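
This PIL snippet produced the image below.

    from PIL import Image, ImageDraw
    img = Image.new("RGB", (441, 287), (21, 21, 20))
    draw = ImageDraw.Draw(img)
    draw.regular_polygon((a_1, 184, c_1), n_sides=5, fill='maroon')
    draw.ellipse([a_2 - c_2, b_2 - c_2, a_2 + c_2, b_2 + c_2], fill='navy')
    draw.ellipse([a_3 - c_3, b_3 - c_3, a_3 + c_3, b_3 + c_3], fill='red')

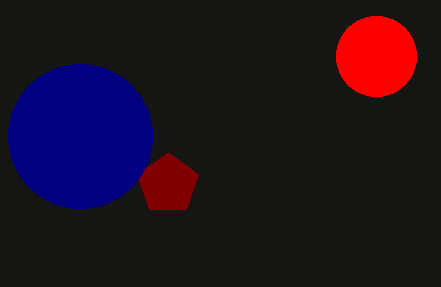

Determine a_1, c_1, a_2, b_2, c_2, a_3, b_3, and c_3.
a_1 = 168, c_1 = 32, a_2 = 80, b_2 = 136, c_2 = 72, a_3 = 376, b_3 = 56, c_3 = 40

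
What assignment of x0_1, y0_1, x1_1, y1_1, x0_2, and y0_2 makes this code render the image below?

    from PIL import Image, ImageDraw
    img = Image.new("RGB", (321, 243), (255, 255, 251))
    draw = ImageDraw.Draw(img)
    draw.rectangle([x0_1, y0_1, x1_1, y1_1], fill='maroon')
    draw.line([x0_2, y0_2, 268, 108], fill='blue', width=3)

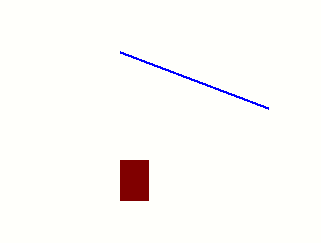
x0_1 = 120; y0_1 = 160; x1_1 = 148; y1_1 = 200; x0_2 = 120; y0_2 = 52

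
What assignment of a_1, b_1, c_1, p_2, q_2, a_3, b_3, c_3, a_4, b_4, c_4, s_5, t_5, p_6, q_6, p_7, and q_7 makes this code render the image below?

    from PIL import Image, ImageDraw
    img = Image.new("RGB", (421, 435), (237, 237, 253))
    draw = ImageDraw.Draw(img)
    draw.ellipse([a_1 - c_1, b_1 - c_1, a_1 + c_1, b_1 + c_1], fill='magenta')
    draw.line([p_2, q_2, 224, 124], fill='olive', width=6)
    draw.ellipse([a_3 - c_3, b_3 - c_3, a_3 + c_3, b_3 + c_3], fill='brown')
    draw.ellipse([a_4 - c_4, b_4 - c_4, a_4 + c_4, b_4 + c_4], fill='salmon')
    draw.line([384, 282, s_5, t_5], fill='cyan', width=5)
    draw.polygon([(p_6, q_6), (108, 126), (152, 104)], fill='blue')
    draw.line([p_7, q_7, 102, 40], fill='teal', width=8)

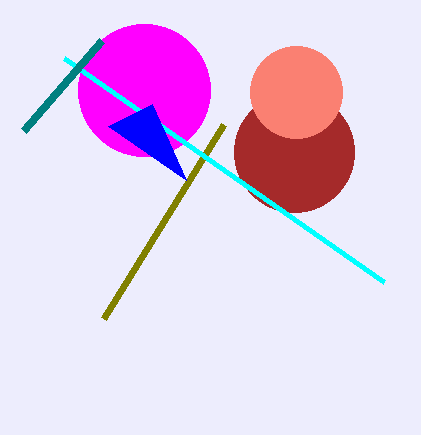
a_1 = 144, b_1 = 90, c_1 = 66, p_2 = 104, q_2 = 318, a_3 = 294, b_3 = 152, c_3 = 60, a_4 = 296, b_4 = 92, c_4 = 46, s_5 = 64, t_5 = 58, p_6 = 186, q_6 = 180, p_7 = 24, q_7 = 130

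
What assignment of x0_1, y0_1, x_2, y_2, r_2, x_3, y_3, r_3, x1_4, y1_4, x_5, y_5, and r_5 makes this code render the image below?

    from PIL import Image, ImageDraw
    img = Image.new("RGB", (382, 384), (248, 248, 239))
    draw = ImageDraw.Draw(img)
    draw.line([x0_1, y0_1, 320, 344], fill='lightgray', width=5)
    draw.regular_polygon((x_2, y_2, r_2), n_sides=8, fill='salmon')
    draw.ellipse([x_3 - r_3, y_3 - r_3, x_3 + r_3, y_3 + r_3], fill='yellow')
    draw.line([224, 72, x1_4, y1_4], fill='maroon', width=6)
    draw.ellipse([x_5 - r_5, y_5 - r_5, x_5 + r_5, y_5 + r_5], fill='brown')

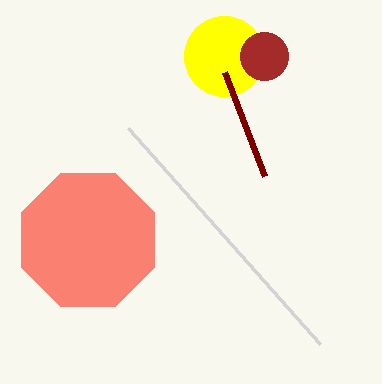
x0_1 = 128; y0_1 = 128; x_2 = 88; y_2 = 240; r_2 = 72; x_3 = 224; y_3 = 56; r_3 = 40; x1_4 = 264; y1_4 = 176; x_5 = 264; y_5 = 56; r_5 = 24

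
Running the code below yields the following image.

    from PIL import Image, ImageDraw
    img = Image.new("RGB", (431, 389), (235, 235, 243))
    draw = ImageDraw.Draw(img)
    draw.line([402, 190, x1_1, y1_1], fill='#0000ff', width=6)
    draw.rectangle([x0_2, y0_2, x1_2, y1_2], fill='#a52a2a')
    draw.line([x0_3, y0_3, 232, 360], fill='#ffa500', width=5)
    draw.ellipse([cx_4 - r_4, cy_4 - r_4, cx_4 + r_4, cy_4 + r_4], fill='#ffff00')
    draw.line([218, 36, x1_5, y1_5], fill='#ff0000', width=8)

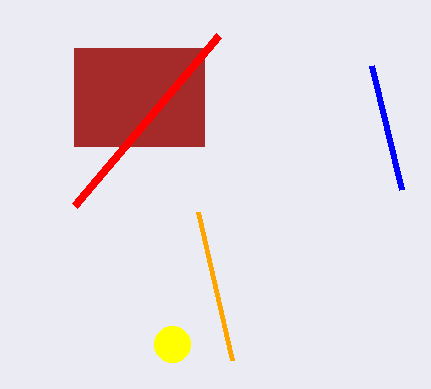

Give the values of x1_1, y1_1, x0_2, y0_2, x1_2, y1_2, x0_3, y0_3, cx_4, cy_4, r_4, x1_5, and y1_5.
x1_1 = 372, y1_1 = 66, x0_2 = 74, y0_2 = 48, x1_2 = 204, y1_2 = 146, x0_3 = 198, y0_3 = 212, cx_4 = 172, cy_4 = 344, r_4 = 18, x1_5 = 74, y1_5 = 206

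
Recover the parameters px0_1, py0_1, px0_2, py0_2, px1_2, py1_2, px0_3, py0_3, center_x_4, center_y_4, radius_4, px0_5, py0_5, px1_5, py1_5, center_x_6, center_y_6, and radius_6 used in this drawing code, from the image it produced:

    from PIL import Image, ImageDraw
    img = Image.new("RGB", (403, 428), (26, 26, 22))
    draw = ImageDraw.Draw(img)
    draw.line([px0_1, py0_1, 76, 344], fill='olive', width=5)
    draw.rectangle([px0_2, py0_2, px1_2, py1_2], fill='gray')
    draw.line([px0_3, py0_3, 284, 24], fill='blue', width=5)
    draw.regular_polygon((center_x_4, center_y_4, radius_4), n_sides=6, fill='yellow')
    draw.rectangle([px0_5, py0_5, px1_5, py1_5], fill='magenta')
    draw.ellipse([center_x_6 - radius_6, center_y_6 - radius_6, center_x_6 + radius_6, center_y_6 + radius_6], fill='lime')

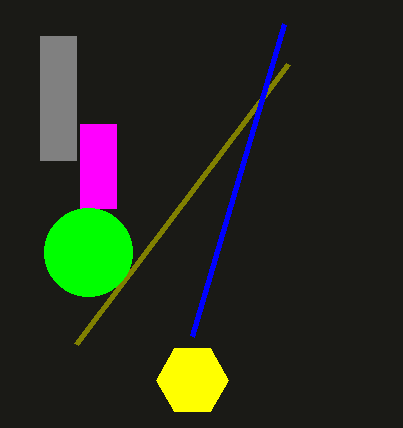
px0_1 = 288, py0_1 = 64, px0_2 = 40, py0_2 = 36, px1_2 = 76, py1_2 = 160, px0_3 = 192, py0_3 = 336, center_x_4 = 192, center_y_4 = 380, radius_4 = 36, px0_5 = 80, py0_5 = 124, px1_5 = 116, py1_5 = 208, center_x_6 = 88, center_y_6 = 252, radius_6 = 44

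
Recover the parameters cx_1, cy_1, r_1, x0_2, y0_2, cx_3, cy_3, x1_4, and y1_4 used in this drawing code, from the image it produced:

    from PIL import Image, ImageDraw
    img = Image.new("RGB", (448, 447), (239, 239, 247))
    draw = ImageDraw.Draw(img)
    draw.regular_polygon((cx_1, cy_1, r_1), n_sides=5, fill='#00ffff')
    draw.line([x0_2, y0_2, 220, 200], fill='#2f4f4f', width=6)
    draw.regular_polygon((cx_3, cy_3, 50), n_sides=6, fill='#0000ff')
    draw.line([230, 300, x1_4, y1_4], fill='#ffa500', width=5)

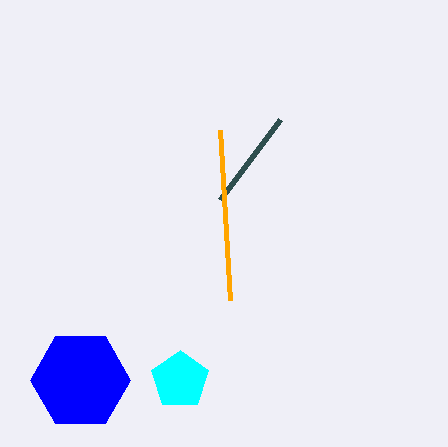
cx_1 = 180; cy_1 = 380; r_1 = 30; x0_2 = 280; y0_2 = 120; cx_3 = 80; cy_3 = 380; x1_4 = 220; y1_4 = 130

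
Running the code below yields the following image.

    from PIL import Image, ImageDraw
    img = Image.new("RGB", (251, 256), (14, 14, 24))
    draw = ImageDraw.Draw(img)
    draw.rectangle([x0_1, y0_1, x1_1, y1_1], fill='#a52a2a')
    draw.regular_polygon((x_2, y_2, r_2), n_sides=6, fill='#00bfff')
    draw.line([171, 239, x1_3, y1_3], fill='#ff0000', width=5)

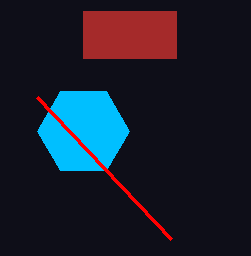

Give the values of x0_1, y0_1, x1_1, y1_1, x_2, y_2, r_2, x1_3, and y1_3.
x0_1 = 83; y0_1 = 11; x1_1 = 176; y1_1 = 58; x_2 = 83; y_2 = 131; r_2 = 46; x1_3 = 37; y1_3 = 97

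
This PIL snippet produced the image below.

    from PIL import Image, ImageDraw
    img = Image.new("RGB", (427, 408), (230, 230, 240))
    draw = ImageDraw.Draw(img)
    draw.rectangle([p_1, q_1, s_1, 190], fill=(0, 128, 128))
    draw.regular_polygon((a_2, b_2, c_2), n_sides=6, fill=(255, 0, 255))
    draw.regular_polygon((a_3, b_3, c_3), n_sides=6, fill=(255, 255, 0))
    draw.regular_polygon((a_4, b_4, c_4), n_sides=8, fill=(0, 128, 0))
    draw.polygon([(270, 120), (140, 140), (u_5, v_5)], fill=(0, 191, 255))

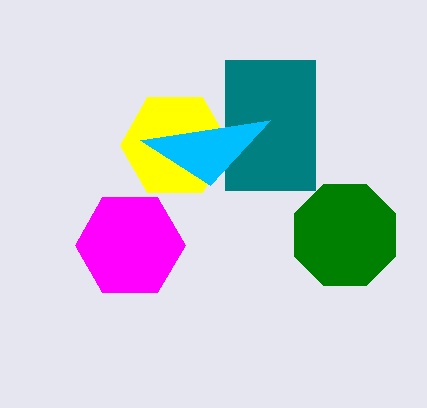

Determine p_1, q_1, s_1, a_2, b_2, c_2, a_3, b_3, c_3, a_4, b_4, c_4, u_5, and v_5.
p_1 = 225
q_1 = 60
s_1 = 315
a_2 = 130
b_2 = 245
c_2 = 55
a_3 = 175
b_3 = 145
c_3 = 55
a_4 = 345
b_4 = 235
c_4 = 55
u_5 = 210
v_5 = 185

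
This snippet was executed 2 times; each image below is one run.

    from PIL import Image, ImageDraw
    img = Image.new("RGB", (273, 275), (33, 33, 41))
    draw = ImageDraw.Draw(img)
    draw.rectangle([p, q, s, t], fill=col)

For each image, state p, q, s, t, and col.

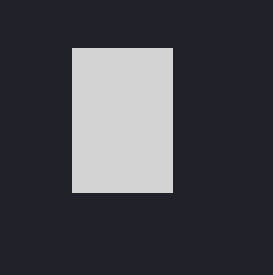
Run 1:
p = 72, q = 48, s = 172, t = 192, col = 'lightgray'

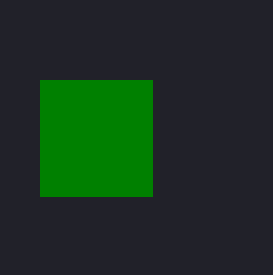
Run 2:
p = 40
q = 80
s = 152
t = 196
col = 'green'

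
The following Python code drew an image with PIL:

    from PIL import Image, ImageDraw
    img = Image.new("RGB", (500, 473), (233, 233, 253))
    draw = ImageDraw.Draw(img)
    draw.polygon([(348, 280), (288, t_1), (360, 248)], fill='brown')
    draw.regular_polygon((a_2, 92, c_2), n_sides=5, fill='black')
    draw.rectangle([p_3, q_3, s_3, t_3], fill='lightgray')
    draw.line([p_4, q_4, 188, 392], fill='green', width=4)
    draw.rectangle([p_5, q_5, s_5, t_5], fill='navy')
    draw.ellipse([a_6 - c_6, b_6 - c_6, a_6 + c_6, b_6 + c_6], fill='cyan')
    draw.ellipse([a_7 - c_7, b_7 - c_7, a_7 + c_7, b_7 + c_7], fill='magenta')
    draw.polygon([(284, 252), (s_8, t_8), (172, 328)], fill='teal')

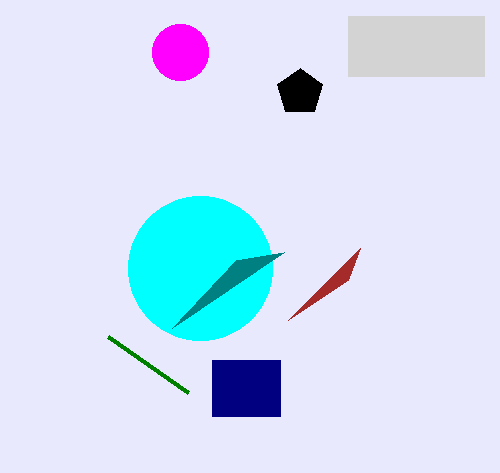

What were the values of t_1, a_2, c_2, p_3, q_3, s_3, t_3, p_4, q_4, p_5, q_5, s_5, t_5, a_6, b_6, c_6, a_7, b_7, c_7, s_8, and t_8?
t_1 = 320; a_2 = 300; c_2 = 24; p_3 = 348; q_3 = 16; s_3 = 484; t_3 = 76; p_4 = 108; q_4 = 336; p_5 = 212; q_5 = 360; s_5 = 280; t_5 = 416; a_6 = 200; b_6 = 268; c_6 = 72; a_7 = 180; b_7 = 52; c_7 = 28; s_8 = 236; t_8 = 260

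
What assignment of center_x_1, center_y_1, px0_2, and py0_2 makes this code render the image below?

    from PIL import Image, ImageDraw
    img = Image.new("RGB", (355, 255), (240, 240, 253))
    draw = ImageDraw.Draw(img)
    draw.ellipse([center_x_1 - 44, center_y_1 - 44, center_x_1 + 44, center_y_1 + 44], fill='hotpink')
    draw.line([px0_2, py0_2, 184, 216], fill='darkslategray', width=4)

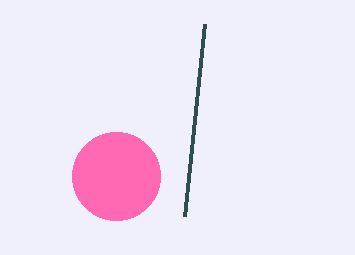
center_x_1 = 116, center_y_1 = 176, px0_2 = 204, py0_2 = 24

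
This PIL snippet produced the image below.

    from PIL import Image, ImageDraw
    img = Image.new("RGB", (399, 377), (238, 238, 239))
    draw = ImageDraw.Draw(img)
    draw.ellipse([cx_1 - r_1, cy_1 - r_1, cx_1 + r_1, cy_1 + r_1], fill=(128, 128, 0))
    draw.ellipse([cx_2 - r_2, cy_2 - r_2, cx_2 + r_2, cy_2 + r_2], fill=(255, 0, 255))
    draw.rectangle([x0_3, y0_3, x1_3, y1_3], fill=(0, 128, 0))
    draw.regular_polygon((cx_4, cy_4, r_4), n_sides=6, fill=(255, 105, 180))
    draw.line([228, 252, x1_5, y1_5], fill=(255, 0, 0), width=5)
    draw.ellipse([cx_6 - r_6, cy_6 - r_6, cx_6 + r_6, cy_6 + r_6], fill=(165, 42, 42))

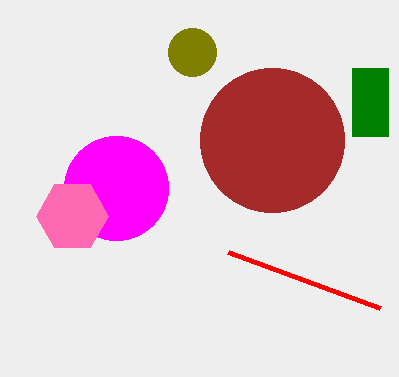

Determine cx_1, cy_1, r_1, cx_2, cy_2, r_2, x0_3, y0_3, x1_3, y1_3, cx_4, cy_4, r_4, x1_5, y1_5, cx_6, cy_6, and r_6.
cx_1 = 192; cy_1 = 52; r_1 = 24; cx_2 = 116; cy_2 = 188; r_2 = 52; x0_3 = 352; y0_3 = 68; x1_3 = 388; y1_3 = 136; cx_4 = 72; cy_4 = 216; r_4 = 36; x1_5 = 380; y1_5 = 308; cx_6 = 272; cy_6 = 140; r_6 = 72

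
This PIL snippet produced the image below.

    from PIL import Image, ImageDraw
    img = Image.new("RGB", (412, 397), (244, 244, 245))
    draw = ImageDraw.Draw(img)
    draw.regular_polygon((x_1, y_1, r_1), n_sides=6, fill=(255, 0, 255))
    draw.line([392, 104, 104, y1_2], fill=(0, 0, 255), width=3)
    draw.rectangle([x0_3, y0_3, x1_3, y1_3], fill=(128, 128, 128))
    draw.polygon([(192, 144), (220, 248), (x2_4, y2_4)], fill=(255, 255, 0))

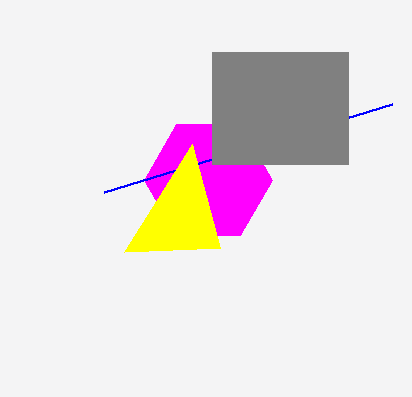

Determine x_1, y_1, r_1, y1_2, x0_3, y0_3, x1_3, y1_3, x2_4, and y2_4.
x_1 = 208; y_1 = 180; r_1 = 64; y1_2 = 192; x0_3 = 212; y0_3 = 52; x1_3 = 348; y1_3 = 164; x2_4 = 124; y2_4 = 252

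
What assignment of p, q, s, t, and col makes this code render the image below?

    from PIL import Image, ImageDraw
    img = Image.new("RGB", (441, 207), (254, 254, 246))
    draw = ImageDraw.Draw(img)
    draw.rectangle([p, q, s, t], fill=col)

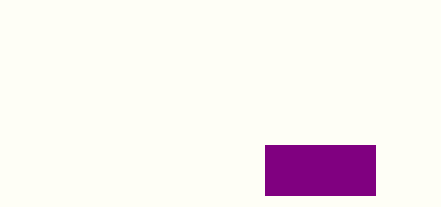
p = 265
q = 145
s = 375
t = 195
col = 'purple'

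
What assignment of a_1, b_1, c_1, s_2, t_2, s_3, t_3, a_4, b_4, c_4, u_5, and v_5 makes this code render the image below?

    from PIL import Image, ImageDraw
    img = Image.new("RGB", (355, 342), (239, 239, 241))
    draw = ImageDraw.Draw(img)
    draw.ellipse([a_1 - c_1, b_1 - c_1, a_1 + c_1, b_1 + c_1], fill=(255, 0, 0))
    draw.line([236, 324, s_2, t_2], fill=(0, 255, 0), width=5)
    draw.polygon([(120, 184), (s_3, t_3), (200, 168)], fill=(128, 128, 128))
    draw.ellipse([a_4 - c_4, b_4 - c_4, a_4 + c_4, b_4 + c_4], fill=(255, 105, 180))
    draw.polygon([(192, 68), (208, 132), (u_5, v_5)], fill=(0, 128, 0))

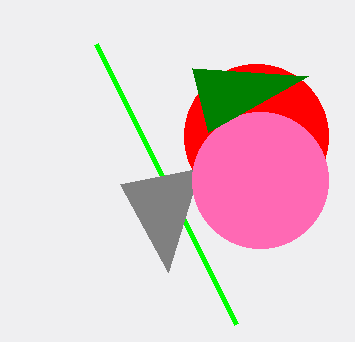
a_1 = 256
b_1 = 136
c_1 = 72
s_2 = 96
t_2 = 44
s_3 = 168
t_3 = 272
a_4 = 260
b_4 = 180
c_4 = 68
u_5 = 308
v_5 = 76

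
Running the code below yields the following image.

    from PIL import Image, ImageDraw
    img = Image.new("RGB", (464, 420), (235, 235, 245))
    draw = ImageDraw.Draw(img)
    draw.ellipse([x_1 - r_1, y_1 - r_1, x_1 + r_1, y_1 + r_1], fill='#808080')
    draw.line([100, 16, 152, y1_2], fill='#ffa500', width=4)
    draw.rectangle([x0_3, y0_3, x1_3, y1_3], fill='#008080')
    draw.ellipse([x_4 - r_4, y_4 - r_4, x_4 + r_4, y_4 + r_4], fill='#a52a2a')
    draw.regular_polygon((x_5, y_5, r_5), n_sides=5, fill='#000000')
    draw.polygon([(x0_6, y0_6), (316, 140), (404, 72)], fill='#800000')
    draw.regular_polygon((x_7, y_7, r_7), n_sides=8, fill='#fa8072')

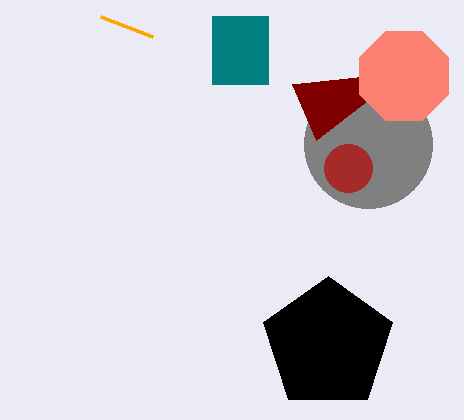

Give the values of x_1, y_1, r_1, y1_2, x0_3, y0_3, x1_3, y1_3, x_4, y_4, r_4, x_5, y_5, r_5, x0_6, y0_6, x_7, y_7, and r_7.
x_1 = 368; y_1 = 144; r_1 = 64; y1_2 = 36; x0_3 = 212; y0_3 = 16; x1_3 = 268; y1_3 = 84; x_4 = 348; y_4 = 168; r_4 = 24; x_5 = 328; y_5 = 344; r_5 = 68; x0_6 = 292; y0_6 = 84; x_7 = 404; y_7 = 76; r_7 = 48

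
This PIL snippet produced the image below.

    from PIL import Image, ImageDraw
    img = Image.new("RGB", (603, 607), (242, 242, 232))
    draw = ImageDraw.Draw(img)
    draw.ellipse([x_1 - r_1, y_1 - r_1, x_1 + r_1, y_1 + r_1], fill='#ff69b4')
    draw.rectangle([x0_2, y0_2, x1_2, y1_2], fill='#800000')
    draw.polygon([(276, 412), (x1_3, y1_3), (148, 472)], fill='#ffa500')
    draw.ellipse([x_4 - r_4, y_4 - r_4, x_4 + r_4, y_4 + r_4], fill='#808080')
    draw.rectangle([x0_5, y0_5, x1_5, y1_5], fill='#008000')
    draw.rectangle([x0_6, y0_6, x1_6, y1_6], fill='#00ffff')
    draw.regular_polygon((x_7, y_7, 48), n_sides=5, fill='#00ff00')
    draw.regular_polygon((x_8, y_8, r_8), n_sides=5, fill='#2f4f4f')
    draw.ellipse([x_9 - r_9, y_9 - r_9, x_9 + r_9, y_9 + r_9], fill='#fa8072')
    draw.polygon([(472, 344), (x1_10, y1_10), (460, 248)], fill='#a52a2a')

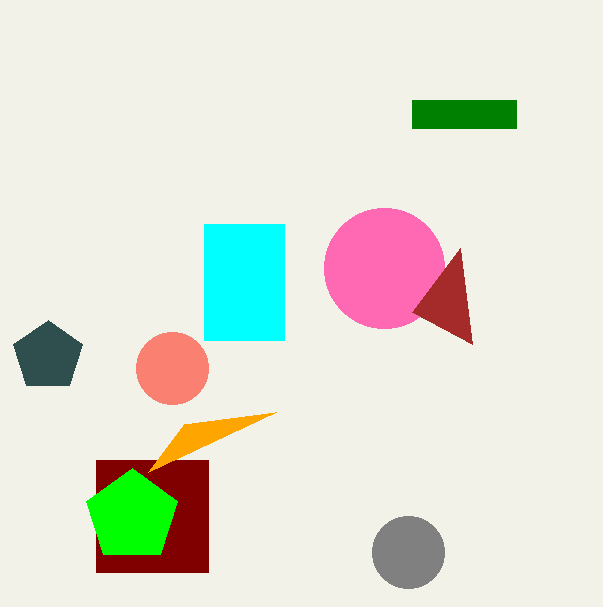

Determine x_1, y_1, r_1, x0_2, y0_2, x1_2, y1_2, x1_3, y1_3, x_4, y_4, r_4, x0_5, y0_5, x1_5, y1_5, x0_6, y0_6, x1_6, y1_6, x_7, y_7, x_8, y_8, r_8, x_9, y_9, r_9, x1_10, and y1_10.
x_1 = 384, y_1 = 268, r_1 = 60, x0_2 = 96, y0_2 = 460, x1_2 = 208, y1_2 = 572, x1_3 = 184, y1_3 = 424, x_4 = 408, y_4 = 552, r_4 = 36, x0_5 = 412, y0_5 = 100, x1_5 = 516, y1_5 = 128, x0_6 = 204, y0_6 = 224, x1_6 = 284, y1_6 = 340, x_7 = 132, y_7 = 516, x_8 = 48, y_8 = 356, r_8 = 36, x_9 = 172, y_9 = 368, r_9 = 36, x1_10 = 412, y1_10 = 312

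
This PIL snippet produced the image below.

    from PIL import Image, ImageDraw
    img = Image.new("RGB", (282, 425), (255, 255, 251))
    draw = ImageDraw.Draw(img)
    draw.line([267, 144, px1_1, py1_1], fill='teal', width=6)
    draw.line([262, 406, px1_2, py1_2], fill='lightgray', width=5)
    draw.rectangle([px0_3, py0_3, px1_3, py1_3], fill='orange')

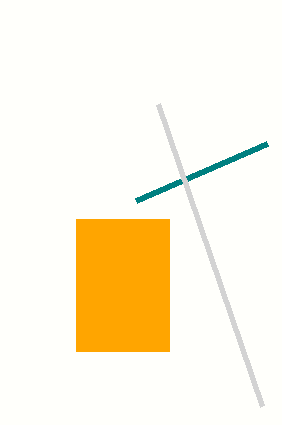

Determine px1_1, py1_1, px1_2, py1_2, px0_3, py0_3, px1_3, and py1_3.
px1_1 = 136
py1_1 = 201
px1_2 = 158
py1_2 = 104
px0_3 = 76
py0_3 = 219
px1_3 = 169
py1_3 = 351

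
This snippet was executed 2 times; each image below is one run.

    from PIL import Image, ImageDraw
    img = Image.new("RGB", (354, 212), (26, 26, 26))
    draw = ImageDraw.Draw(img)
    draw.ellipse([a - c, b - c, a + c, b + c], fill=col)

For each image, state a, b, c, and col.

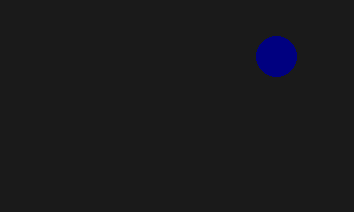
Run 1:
a = 276
b = 56
c = 20
col = 'navy'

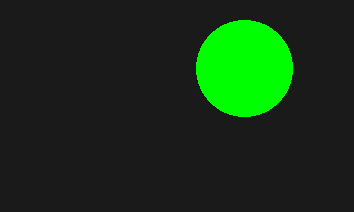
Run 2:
a = 244; b = 68; c = 48; col = 'lime'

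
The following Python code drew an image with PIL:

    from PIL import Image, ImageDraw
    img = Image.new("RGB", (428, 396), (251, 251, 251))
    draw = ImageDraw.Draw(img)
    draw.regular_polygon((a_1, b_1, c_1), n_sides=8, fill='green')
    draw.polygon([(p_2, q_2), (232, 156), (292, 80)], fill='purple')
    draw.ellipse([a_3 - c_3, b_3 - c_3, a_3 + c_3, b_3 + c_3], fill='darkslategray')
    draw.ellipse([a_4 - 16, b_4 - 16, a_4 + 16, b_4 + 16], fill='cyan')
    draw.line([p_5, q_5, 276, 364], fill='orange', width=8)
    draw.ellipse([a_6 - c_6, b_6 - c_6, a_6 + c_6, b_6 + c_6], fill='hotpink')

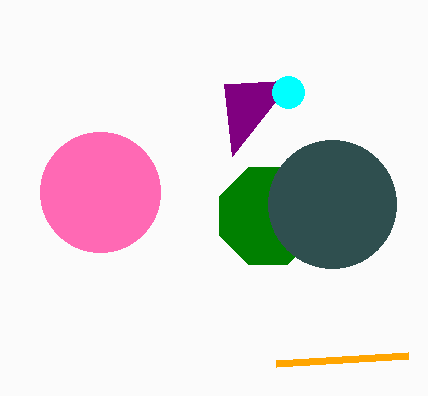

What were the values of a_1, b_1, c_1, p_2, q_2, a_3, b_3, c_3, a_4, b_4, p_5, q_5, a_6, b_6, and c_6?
a_1 = 268; b_1 = 216; c_1 = 52; p_2 = 224; q_2 = 84; a_3 = 332; b_3 = 204; c_3 = 64; a_4 = 288; b_4 = 92; p_5 = 408; q_5 = 356; a_6 = 100; b_6 = 192; c_6 = 60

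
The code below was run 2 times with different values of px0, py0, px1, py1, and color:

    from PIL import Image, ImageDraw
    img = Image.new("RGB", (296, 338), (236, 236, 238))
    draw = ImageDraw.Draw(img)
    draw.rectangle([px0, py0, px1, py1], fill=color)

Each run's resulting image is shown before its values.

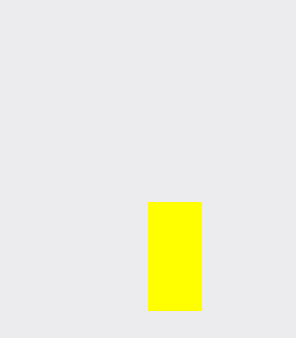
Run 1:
px0 = 148
py0 = 202
px1 = 201
py1 = 310
color = 'yellow'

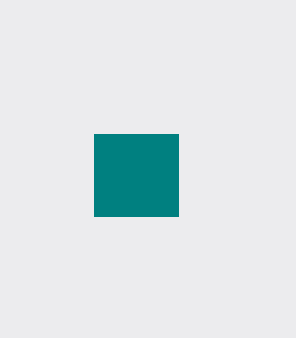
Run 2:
px0 = 94, py0 = 134, px1 = 178, py1 = 216, color = 'teal'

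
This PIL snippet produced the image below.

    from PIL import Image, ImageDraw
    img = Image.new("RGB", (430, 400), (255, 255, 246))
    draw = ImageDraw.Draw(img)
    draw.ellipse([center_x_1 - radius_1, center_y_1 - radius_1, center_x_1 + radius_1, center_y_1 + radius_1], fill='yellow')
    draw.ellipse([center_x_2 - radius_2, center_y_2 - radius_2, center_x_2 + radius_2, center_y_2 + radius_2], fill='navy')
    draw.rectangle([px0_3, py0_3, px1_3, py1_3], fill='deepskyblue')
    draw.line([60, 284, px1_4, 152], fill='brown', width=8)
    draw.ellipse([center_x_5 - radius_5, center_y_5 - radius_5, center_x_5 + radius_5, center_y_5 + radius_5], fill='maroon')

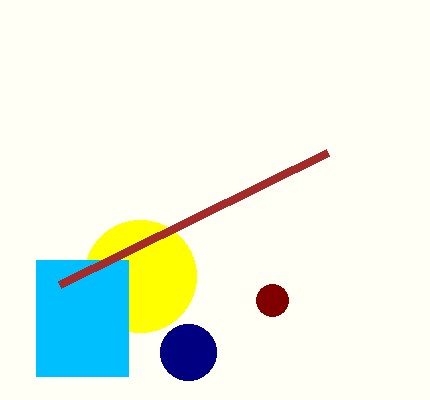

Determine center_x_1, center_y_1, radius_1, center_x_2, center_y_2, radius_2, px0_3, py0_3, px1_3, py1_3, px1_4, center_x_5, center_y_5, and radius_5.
center_x_1 = 140, center_y_1 = 276, radius_1 = 56, center_x_2 = 188, center_y_2 = 352, radius_2 = 28, px0_3 = 36, py0_3 = 260, px1_3 = 128, py1_3 = 376, px1_4 = 328, center_x_5 = 272, center_y_5 = 300, radius_5 = 16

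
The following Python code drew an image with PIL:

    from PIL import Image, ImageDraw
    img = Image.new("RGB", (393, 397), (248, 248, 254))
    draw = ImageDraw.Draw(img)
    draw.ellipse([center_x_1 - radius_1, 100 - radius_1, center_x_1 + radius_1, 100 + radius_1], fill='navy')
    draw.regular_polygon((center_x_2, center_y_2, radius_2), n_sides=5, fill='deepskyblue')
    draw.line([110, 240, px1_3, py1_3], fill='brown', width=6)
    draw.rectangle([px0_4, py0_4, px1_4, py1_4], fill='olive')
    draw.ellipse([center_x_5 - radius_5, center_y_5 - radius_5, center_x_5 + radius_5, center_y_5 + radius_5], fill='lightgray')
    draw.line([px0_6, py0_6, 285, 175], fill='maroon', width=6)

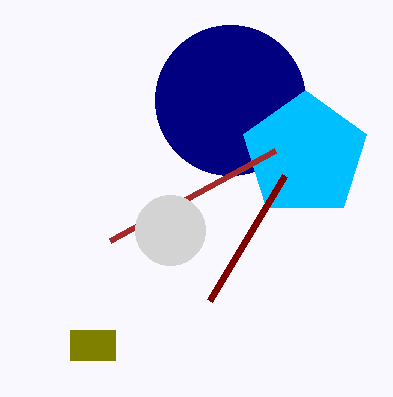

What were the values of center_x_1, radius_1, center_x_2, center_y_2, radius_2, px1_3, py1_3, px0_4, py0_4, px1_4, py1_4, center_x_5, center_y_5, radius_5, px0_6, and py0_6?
center_x_1 = 230; radius_1 = 75; center_x_2 = 305; center_y_2 = 155; radius_2 = 65; px1_3 = 275; py1_3 = 150; px0_4 = 70; py0_4 = 330; px1_4 = 115; py1_4 = 360; center_x_5 = 170; center_y_5 = 230; radius_5 = 35; px0_6 = 210; py0_6 = 300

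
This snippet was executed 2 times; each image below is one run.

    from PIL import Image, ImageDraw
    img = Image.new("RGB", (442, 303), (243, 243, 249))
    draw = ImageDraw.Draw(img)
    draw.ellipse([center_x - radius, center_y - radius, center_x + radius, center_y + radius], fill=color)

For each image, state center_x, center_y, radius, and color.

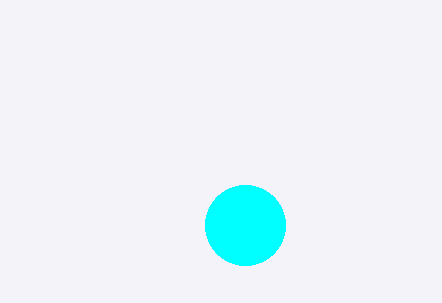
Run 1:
center_x = 245; center_y = 225; radius = 40; color = 'cyan'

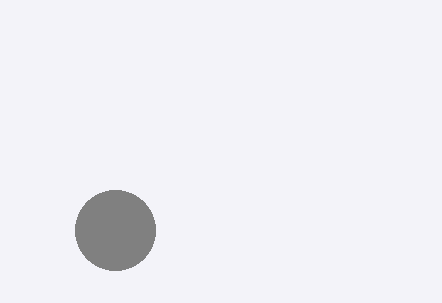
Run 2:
center_x = 115, center_y = 230, radius = 40, color = 'gray'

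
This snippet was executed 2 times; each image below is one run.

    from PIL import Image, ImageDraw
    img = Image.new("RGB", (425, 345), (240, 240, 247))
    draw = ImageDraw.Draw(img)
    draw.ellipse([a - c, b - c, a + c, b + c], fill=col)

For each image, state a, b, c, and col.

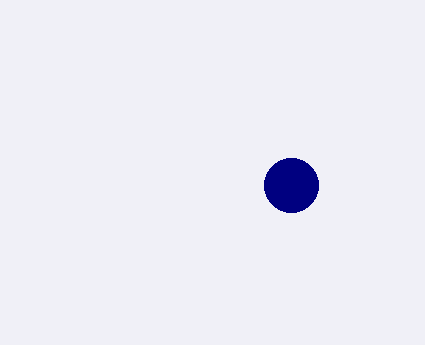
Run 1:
a = 291; b = 185; c = 27; col = 'navy'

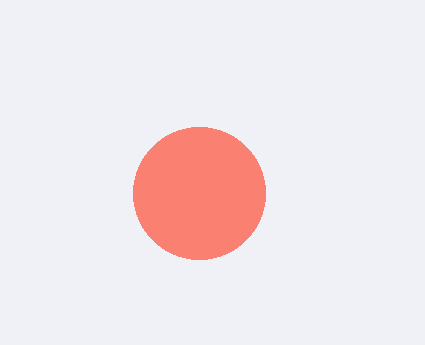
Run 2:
a = 199
b = 193
c = 66
col = 'salmon'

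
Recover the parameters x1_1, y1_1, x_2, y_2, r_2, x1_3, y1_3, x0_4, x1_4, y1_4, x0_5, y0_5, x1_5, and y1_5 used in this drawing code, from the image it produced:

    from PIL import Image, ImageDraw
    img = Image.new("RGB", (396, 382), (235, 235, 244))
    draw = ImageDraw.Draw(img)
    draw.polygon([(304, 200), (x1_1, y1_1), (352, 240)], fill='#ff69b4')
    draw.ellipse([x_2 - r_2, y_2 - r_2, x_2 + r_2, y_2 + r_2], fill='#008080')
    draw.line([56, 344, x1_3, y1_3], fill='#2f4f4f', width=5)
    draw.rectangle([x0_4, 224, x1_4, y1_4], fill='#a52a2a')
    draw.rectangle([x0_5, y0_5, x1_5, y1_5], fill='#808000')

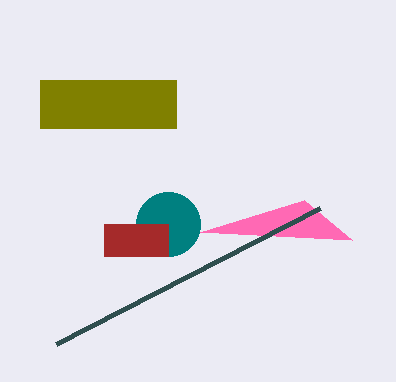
x1_1 = 200, y1_1 = 232, x_2 = 168, y_2 = 224, r_2 = 32, x1_3 = 320, y1_3 = 208, x0_4 = 104, x1_4 = 168, y1_4 = 256, x0_5 = 40, y0_5 = 80, x1_5 = 176, y1_5 = 128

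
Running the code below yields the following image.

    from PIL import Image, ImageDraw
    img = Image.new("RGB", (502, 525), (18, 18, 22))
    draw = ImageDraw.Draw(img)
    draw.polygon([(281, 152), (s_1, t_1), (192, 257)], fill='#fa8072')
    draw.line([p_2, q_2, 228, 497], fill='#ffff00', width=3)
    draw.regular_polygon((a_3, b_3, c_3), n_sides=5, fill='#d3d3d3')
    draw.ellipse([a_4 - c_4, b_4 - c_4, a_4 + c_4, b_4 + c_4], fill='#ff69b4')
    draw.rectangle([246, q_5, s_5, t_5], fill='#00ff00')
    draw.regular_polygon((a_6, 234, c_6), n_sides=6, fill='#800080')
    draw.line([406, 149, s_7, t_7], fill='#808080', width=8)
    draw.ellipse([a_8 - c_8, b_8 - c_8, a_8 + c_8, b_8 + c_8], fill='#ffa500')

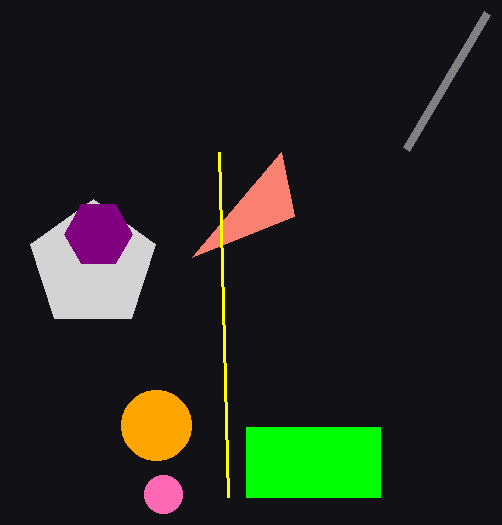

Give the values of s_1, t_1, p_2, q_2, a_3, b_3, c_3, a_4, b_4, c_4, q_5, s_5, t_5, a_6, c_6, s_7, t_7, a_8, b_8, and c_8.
s_1 = 294, t_1 = 216, p_2 = 219, q_2 = 152, a_3 = 93, b_3 = 265, c_3 = 66, a_4 = 163, b_4 = 494, c_4 = 19, q_5 = 427, s_5 = 380, t_5 = 497, a_6 = 98, c_6 = 34, s_7 = 487, t_7 = 13, a_8 = 156, b_8 = 425, c_8 = 35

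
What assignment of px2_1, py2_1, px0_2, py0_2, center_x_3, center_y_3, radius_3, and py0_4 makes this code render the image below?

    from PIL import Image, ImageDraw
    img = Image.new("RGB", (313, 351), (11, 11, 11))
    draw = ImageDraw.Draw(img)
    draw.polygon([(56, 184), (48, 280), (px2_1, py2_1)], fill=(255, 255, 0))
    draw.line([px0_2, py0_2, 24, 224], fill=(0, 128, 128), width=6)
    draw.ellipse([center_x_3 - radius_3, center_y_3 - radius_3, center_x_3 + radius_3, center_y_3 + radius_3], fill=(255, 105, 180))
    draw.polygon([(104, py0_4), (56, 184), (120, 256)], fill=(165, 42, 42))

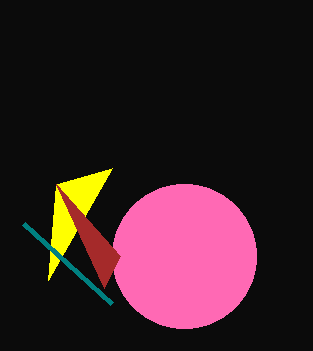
px2_1 = 112, py2_1 = 168, px0_2 = 112, py0_2 = 304, center_x_3 = 184, center_y_3 = 256, radius_3 = 72, py0_4 = 288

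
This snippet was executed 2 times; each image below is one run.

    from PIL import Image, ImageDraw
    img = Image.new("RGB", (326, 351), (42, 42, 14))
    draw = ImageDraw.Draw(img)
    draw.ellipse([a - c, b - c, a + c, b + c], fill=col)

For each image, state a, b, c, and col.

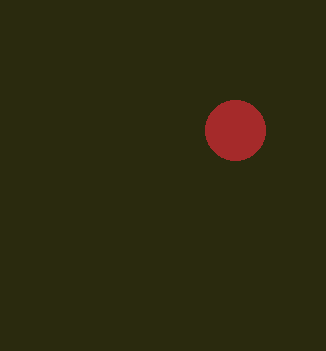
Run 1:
a = 235, b = 130, c = 30, col = 'brown'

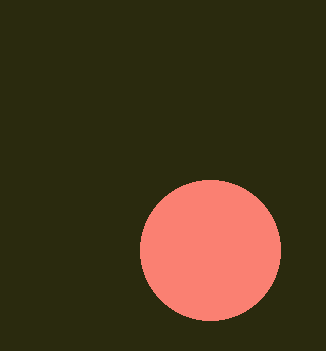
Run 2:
a = 210, b = 250, c = 70, col = 'salmon'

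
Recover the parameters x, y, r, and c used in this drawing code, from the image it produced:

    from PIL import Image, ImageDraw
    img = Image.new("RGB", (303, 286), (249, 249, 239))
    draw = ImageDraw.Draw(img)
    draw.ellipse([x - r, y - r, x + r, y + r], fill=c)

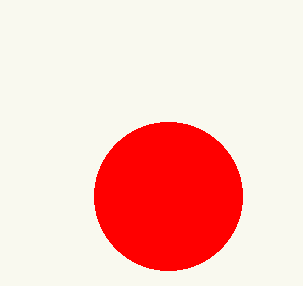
x = 168; y = 196; r = 74; c = 'red'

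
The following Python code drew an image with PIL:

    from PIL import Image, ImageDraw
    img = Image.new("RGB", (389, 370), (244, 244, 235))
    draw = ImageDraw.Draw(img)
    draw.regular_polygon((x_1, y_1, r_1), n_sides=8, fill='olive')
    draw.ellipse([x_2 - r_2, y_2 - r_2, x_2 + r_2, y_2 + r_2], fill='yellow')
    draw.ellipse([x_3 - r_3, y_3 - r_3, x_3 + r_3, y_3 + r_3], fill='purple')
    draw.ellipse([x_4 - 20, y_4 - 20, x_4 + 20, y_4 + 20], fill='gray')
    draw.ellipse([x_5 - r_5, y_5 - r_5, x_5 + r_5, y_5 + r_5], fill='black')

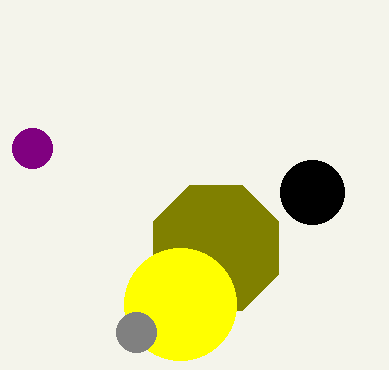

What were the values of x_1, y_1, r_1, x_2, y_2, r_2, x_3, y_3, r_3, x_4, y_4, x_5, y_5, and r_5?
x_1 = 216; y_1 = 248; r_1 = 68; x_2 = 180; y_2 = 304; r_2 = 56; x_3 = 32; y_3 = 148; r_3 = 20; x_4 = 136; y_4 = 332; x_5 = 312; y_5 = 192; r_5 = 32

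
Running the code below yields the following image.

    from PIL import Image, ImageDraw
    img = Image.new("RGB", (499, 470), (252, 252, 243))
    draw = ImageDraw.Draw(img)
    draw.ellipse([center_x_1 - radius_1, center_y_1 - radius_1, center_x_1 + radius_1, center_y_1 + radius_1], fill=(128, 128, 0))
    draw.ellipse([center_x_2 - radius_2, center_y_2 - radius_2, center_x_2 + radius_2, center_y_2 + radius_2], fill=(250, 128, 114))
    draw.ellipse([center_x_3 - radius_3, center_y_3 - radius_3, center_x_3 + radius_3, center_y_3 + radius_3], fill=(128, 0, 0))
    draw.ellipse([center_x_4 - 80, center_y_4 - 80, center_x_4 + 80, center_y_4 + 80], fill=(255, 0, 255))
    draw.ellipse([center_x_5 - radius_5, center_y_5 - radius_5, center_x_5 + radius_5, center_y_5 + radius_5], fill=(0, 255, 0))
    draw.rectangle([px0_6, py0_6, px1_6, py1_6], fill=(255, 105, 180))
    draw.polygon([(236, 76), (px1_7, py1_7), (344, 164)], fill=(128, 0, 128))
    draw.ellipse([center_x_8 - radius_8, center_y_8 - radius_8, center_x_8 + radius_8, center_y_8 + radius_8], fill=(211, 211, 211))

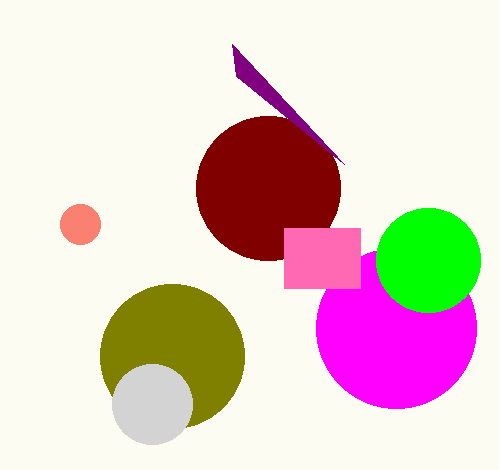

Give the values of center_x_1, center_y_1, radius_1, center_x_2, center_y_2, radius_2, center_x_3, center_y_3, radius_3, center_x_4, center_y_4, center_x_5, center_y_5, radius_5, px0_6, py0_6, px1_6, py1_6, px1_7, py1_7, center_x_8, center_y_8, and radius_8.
center_x_1 = 172
center_y_1 = 356
radius_1 = 72
center_x_2 = 80
center_y_2 = 224
radius_2 = 20
center_x_3 = 268
center_y_3 = 188
radius_3 = 72
center_x_4 = 396
center_y_4 = 328
center_x_5 = 428
center_y_5 = 260
radius_5 = 52
px0_6 = 284
py0_6 = 228
px1_6 = 360
py1_6 = 288
px1_7 = 232
py1_7 = 44
center_x_8 = 152
center_y_8 = 404
radius_8 = 40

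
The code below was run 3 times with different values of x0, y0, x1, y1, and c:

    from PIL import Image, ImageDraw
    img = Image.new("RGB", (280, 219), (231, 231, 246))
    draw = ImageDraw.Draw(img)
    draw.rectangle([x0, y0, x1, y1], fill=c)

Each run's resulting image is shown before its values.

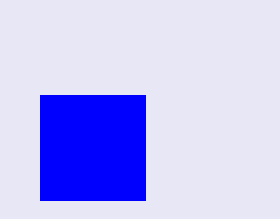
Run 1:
x0 = 40; y0 = 95; x1 = 145; y1 = 200; c = 'blue'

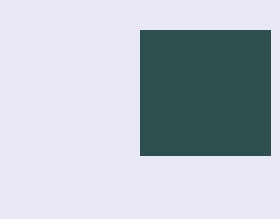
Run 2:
x0 = 140, y0 = 30, x1 = 270, y1 = 155, c = 'darkslategray'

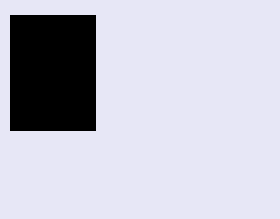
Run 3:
x0 = 10; y0 = 15; x1 = 95; y1 = 130; c = 'black'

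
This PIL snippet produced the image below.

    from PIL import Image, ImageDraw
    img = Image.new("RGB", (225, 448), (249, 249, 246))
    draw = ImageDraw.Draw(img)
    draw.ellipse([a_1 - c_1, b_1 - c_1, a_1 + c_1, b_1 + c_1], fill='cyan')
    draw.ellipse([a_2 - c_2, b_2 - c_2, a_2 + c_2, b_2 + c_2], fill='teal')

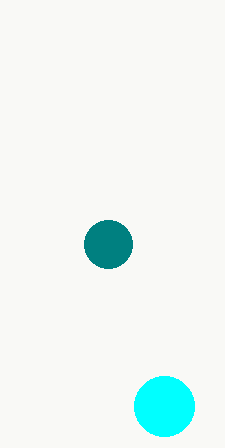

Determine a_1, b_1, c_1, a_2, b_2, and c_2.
a_1 = 164; b_1 = 406; c_1 = 30; a_2 = 108; b_2 = 244; c_2 = 24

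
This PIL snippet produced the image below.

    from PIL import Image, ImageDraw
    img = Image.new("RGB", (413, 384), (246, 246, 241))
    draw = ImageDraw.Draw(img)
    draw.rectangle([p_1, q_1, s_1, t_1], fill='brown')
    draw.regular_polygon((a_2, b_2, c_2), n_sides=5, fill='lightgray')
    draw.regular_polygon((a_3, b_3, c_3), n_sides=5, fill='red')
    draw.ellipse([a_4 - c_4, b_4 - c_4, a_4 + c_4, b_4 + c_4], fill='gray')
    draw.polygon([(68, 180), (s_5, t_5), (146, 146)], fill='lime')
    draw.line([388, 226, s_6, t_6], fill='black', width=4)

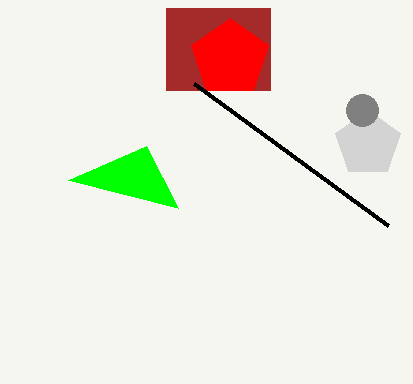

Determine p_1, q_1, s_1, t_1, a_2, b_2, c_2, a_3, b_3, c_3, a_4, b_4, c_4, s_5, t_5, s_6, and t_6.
p_1 = 166; q_1 = 8; s_1 = 270; t_1 = 90; a_2 = 368; b_2 = 144; c_2 = 34; a_3 = 230; b_3 = 58; c_3 = 40; a_4 = 362; b_4 = 110; c_4 = 16; s_5 = 178; t_5 = 208; s_6 = 194; t_6 = 84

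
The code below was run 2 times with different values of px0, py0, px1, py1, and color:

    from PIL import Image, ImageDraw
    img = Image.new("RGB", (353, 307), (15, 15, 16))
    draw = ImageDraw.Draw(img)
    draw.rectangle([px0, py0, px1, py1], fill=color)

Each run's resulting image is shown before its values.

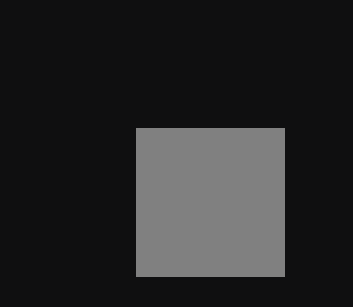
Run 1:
px0 = 136
py0 = 128
px1 = 284
py1 = 276
color = 'gray'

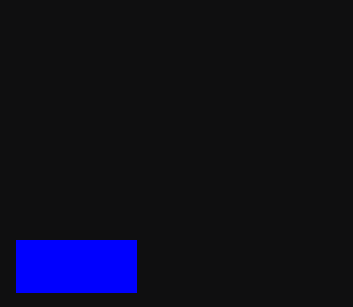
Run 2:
px0 = 16, py0 = 240, px1 = 136, py1 = 292, color = 'blue'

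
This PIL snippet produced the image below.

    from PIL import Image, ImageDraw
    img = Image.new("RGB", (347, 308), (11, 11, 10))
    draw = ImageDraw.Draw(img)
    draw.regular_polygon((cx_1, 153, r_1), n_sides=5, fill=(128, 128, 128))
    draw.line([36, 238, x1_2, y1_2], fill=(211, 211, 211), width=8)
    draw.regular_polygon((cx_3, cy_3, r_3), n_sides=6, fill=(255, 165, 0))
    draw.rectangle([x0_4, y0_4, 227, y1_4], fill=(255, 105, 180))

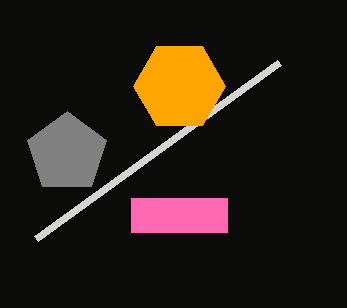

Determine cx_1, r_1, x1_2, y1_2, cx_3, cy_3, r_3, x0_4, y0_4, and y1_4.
cx_1 = 67
r_1 = 42
x1_2 = 279
y1_2 = 62
cx_3 = 179
cy_3 = 86
r_3 = 46
x0_4 = 131
y0_4 = 198
y1_4 = 232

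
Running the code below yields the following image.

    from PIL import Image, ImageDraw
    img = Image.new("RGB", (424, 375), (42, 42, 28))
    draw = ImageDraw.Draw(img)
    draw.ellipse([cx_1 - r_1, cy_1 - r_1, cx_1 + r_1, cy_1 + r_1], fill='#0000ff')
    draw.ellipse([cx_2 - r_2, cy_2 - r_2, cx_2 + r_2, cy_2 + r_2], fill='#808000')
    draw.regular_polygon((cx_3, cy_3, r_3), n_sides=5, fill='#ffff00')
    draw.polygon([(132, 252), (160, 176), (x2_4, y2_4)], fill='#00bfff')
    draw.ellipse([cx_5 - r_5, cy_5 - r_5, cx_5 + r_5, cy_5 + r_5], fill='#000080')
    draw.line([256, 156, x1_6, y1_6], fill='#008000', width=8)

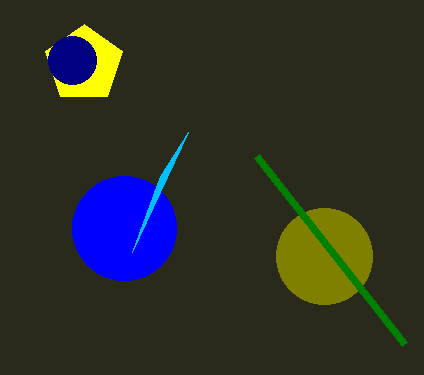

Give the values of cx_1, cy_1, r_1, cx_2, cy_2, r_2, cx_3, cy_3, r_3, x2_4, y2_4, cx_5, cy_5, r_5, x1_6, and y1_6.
cx_1 = 124; cy_1 = 228; r_1 = 52; cx_2 = 324; cy_2 = 256; r_2 = 48; cx_3 = 84; cy_3 = 64; r_3 = 40; x2_4 = 188; y2_4 = 132; cx_5 = 72; cy_5 = 60; r_5 = 24; x1_6 = 404; y1_6 = 344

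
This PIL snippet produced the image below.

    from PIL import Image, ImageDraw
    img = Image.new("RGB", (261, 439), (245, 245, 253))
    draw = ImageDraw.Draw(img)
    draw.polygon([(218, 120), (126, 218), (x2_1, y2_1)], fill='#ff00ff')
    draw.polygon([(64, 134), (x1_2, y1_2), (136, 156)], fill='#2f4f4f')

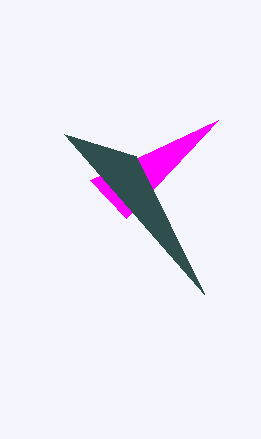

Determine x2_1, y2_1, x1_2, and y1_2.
x2_1 = 90; y2_1 = 180; x1_2 = 204; y1_2 = 294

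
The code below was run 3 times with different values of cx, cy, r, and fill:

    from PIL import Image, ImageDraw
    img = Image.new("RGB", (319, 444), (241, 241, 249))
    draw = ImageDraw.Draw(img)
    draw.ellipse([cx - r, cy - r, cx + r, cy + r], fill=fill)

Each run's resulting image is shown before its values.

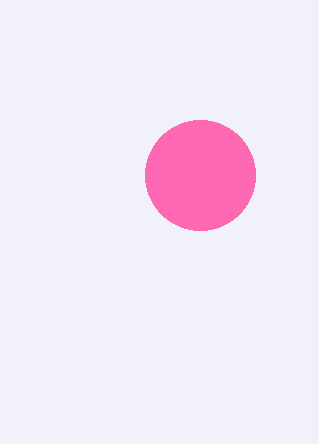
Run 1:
cx = 200, cy = 175, r = 55, fill = 'hotpink'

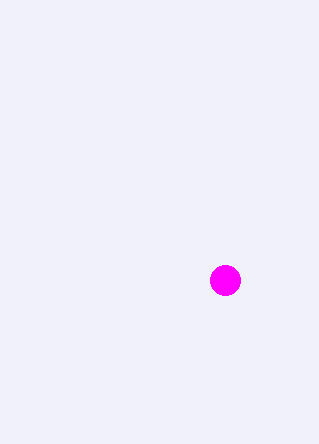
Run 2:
cx = 225; cy = 280; r = 15; fill = 'magenta'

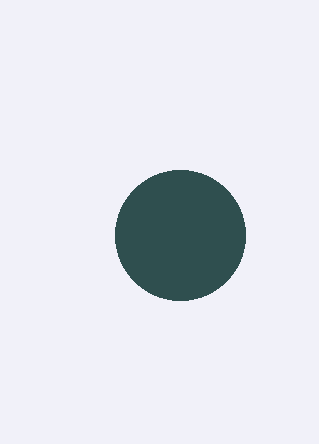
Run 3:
cx = 180
cy = 235
r = 65
fill = 'darkslategray'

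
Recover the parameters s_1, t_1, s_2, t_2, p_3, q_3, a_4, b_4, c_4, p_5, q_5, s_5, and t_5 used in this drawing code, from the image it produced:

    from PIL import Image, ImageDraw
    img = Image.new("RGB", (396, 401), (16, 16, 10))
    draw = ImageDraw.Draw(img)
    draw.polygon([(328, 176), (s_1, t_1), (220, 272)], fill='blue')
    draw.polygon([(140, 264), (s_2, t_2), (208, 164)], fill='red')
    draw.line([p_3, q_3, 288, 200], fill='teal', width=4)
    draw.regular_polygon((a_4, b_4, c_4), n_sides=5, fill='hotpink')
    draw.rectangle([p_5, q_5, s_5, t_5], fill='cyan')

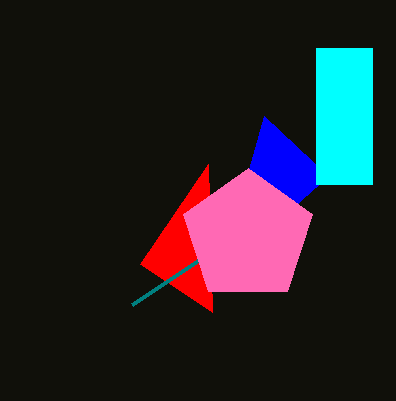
s_1 = 264
t_1 = 116
s_2 = 212
t_2 = 312
p_3 = 132
q_3 = 304
a_4 = 248
b_4 = 236
c_4 = 68
p_5 = 316
q_5 = 48
s_5 = 372
t_5 = 184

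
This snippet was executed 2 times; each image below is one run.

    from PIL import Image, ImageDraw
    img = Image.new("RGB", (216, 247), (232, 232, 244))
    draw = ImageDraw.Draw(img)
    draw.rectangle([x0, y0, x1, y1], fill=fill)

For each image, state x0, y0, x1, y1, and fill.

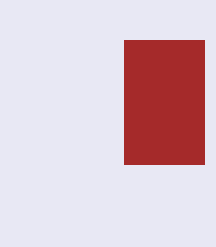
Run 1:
x0 = 124
y0 = 40
x1 = 204
y1 = 164
fill = 'brown'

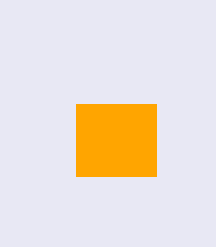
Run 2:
x0 = 76
y0 = 104
x1 = 156
y1 = 176
fill = 'orange'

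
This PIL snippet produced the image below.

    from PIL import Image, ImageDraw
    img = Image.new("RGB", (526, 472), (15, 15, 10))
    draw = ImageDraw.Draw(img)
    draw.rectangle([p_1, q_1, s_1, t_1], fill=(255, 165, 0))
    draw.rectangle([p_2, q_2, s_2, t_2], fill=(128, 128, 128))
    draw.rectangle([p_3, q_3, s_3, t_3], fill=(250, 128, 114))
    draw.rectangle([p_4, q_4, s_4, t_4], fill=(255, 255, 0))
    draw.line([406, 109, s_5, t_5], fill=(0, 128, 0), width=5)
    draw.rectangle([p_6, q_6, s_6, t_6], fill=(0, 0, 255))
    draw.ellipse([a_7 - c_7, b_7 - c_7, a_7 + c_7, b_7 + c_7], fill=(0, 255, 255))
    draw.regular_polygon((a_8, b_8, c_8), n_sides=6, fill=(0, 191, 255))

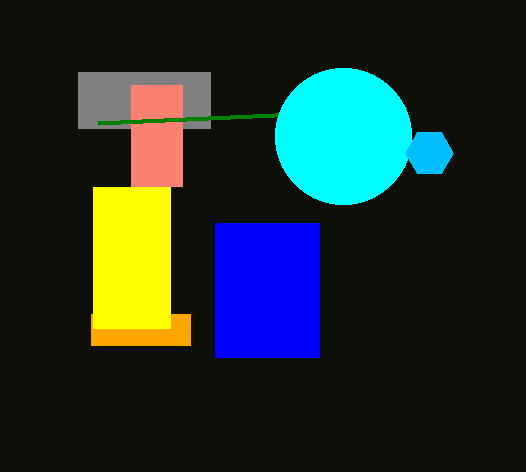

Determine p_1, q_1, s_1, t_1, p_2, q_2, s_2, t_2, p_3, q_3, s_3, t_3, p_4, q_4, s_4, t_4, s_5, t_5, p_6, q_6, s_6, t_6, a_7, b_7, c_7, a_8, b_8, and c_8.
p_1 = 91
q_1 = 314
s_1 = 190
t_1 = 345
p_2 = 78
q_2 = 72
s_2 = 210
t_2 = 128
p_3 = 131
q_3 = 85
s_3 = 182
t_3 = 186
p_4 = 93
q_4 = 187
s_4 = 170
t_4 = 328
s_5 = 98
t_5 = 123
p_6 = 215
q_6 = 223
s_6 = 319
t_6 = 357
a_7 = 343
b_7 = 136
c_7 = 68
a_8 = 429
b_8 = 153
c_8 = 24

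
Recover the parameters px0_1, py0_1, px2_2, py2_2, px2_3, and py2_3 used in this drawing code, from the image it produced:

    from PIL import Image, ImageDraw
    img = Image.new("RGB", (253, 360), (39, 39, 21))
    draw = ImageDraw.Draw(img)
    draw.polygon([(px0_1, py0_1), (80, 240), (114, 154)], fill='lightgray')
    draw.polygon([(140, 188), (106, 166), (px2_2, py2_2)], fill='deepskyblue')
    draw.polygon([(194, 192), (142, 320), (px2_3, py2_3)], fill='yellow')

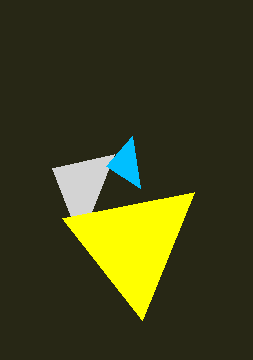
px0_1 = 52
py0_1 = 168
px2_2 = 132
py2_2 = 136
px2_3 = 62
py2_3 = 218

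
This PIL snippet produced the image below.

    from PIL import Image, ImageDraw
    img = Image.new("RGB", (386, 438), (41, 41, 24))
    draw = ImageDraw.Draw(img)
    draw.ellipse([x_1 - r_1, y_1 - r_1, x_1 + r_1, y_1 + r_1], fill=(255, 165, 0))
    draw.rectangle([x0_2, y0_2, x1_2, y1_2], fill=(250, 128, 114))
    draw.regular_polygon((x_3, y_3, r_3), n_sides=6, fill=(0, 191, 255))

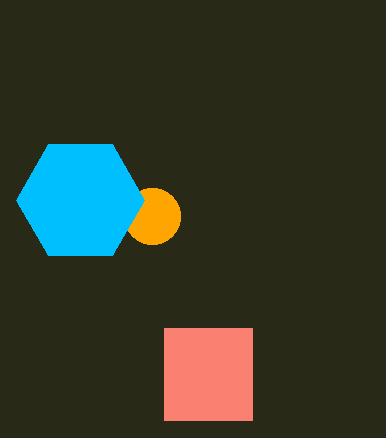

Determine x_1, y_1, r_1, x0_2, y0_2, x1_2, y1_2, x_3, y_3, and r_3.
x_1 = 152, y_1 = 216, r_1 = 28, x0_2 = 164, y0_2 = 328, x1_2 = 252, y1_2 = 420, x_3 = 80, y_3 = 200, r_3 = 64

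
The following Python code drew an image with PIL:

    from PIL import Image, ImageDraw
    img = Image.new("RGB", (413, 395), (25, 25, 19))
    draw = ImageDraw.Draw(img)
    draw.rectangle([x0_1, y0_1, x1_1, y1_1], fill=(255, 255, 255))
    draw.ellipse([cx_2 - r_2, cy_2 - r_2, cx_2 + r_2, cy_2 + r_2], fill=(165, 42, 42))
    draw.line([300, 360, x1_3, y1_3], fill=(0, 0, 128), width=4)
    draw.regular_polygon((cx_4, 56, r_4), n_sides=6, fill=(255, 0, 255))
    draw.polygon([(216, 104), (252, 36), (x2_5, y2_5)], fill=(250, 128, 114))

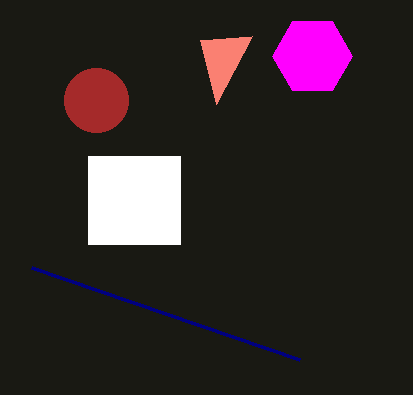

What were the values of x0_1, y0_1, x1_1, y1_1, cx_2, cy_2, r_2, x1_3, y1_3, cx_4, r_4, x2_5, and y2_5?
x0_1 = 88
y0_1 = 156
x1_1 = 180
y1_1 = 244
cx_2 = 96
cy_2 = 100
r_2 = 32
x1_3 = 32
y1_3 = 268
cx_4 = 312
r_4 = 40
x2_5 = 200
y2_5 = 40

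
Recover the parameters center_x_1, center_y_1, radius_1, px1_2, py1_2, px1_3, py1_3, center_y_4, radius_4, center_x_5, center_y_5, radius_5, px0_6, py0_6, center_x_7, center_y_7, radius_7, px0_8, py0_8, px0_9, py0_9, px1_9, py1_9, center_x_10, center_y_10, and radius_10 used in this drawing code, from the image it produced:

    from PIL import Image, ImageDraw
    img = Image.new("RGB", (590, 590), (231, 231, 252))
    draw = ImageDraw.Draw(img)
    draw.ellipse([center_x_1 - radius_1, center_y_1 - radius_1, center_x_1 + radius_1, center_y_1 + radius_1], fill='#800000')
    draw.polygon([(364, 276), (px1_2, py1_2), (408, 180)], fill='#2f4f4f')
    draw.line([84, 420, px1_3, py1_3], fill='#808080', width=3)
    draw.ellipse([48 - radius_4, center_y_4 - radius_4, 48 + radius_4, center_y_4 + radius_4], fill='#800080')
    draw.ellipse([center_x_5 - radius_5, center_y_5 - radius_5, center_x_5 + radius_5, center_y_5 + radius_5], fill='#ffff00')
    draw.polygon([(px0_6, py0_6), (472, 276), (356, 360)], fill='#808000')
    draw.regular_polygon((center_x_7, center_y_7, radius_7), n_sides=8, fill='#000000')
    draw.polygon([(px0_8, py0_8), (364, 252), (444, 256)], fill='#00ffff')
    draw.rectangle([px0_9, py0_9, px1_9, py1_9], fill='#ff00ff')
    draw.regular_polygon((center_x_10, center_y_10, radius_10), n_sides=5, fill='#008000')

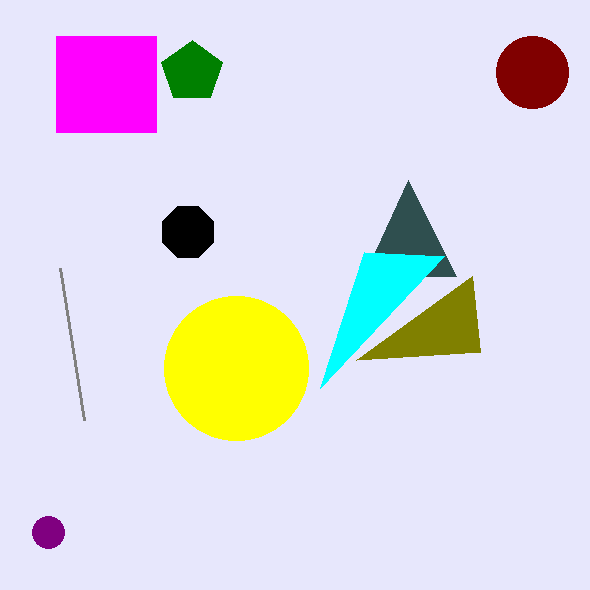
center_x_1 = 532
center_y_1 = 72
radius_1 = 36
px1_2 = 456
py1_2 = 276
px1_3 = 60
py1_3 = 268
center_y_4 = 532
radius_4 = 16
center_x_5 = 236
center_y_5 = 368
radius_5 = 72
px0_6 = 480
py0_6 = 352
center_x_7 = 188
center_y_7 = 232
radius_7 = 28
px0_8 = 320
py0_8 = 388
px0_9 = 56
py0_9 = 36
px1_9 = 156
py1_9 = 132
center_x_10 = 192
center_y_10 = 72
radius_10 = 32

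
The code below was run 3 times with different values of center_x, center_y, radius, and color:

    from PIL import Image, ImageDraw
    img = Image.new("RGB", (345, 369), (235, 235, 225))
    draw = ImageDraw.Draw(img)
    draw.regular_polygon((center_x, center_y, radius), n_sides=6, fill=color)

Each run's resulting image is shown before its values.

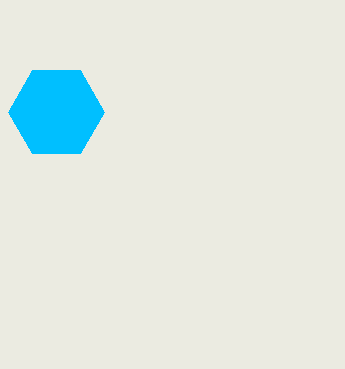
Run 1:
center_x = 56; center_y = 112; radius = 48; color = 'deepskyblue'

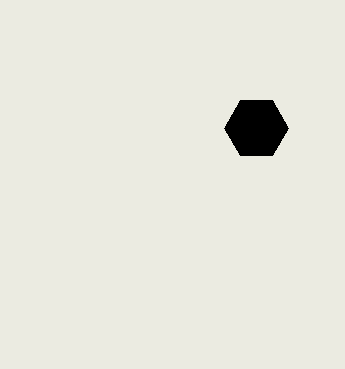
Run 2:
center_x = 256, center_y = 128, radius = 32, color = 'black'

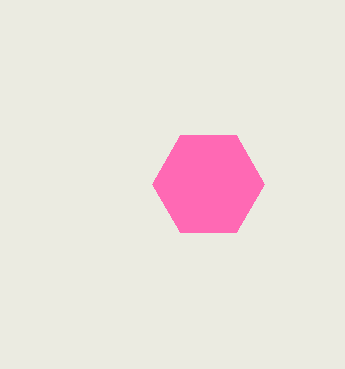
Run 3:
center_x = 208
center_y = 184
radius = 56
color = 'hotpink'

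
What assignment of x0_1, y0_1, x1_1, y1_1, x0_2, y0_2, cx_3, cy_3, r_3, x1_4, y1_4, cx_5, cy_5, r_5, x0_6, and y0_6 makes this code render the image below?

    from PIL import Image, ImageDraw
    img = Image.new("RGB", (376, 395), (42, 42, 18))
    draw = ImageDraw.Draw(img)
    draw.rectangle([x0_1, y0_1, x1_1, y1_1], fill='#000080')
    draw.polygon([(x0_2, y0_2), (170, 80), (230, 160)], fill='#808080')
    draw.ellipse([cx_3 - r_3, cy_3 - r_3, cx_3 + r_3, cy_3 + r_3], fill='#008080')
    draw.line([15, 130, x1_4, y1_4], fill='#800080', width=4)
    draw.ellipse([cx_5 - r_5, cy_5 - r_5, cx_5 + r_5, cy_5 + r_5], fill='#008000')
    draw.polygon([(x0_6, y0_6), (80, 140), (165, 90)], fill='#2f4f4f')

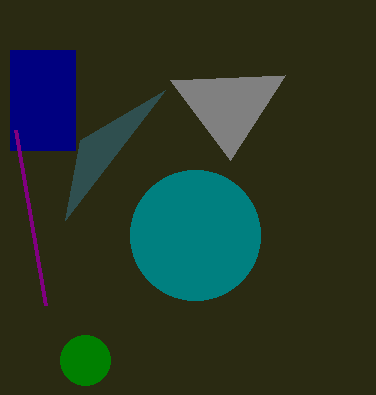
x0_1 = 10
y0_1 = 50
x1_1 = 75
y1_1 = 150
x0_2 = 285
y0_2 = 75
cx_3 = 195
cy_3 = 235
r_3 = 65
x1_4 = 45
y1_4 = 305
cx_5 = 85
cy_5 = 360
r_5 = 25
x0_6 = 65
y0_6 = 220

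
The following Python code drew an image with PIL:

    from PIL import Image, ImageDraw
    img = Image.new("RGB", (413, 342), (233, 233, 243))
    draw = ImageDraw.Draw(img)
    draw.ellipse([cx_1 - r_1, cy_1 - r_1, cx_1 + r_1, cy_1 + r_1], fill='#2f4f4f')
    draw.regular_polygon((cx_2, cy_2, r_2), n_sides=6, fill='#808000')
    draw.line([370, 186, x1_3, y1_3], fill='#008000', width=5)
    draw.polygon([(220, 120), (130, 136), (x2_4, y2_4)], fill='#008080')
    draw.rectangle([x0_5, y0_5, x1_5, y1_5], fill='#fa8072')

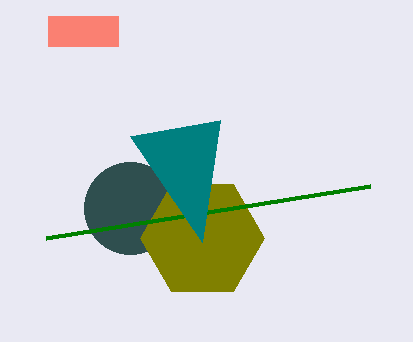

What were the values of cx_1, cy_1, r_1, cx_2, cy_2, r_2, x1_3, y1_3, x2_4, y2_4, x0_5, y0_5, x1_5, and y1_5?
cx_1 = 130, cy_1 = 208, r_1 = 46, cx_2 = 202, cy_2 = 238, r_2 = 62, x1_3 = 46, y1_3 = 238, x2_4 = 202, y2_4 = 242, x0_5 = 48, y0_5 = 16, x1_5 = 118, y1_5 = 46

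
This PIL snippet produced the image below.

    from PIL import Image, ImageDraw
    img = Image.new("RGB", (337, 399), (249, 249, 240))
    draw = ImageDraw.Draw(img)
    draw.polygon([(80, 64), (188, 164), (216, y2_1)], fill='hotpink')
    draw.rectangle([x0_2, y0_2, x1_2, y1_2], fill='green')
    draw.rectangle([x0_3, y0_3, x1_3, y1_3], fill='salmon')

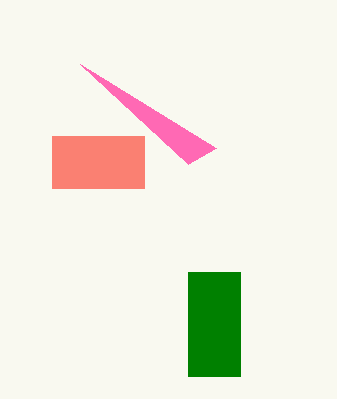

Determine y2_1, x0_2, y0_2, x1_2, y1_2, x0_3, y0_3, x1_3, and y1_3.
y2_1 = 148, x0_2 = 188, y0_2 = 272, x1_2 = 240, y1_2 = 376, x0_3 = 52, y0_3 = 136, x1_3 = 144, y1_3 = 188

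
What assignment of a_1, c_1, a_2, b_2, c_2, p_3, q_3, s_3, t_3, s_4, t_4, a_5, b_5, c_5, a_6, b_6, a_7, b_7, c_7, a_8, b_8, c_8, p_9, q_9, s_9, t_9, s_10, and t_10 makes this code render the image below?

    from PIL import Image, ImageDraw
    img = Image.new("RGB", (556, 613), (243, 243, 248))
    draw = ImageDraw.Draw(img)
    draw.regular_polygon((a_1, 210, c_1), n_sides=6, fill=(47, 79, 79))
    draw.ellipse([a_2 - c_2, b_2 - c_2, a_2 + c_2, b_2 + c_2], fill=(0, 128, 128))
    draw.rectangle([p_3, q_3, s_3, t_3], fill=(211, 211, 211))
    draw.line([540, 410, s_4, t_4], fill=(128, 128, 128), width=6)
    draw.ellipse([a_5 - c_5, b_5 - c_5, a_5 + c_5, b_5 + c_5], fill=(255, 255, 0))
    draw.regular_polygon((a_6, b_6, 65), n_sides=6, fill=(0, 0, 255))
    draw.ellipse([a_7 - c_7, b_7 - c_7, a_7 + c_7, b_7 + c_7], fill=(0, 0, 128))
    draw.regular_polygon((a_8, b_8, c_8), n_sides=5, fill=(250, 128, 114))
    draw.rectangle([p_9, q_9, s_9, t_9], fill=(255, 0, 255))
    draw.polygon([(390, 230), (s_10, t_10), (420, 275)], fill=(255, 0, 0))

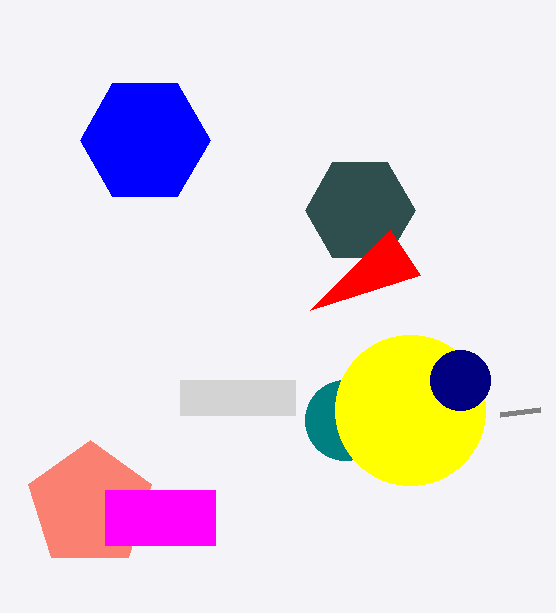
a_1 = 360; c_1 = 55; a_2 = 345; b_2 = 420; c_2 = 40; p_3 = 180; q_3 = 380; s_3 = 295; t_3 = 415; s_4 = 500; t_4 = 415; a_5 = 410; b_5 = 410; c_5 = 75; a_6 = 145; b_6 = 140; a_7 = 460; b_7 = 380; c_7 = 30; a_8 = 90; b_8 = 505; c_8 = 65; p_9 = 105; q_9 = 490; s_9 = 215; t_9 = 545; s_10 = 310; t_10 = 310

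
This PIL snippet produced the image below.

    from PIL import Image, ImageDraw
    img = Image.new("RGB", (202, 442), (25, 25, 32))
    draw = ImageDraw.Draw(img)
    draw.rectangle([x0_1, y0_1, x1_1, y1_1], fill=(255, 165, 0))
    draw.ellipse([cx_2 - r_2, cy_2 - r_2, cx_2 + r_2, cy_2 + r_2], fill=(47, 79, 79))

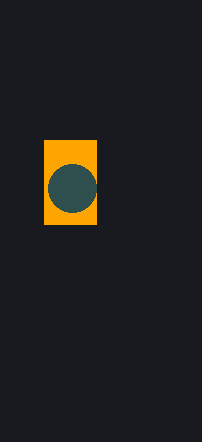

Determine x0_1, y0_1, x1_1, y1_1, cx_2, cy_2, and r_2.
x0_1 = 44; y0_1 = 140; x1_1 = 96; y1_1 = 224; cx_2 = 72; cy_2 = 188; r_2 = 24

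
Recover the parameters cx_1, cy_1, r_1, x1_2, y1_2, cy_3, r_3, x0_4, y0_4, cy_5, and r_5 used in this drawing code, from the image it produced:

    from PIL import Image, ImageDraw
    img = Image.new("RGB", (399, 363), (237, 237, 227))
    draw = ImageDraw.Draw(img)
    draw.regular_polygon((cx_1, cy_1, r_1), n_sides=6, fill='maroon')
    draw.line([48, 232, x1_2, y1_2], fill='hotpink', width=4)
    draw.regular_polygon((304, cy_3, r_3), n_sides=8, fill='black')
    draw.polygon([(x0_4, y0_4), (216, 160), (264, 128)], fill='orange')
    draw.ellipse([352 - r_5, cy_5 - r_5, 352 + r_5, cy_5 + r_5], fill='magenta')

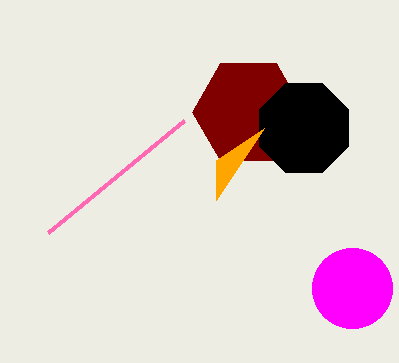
cx_1 = 248; cy_1 = 112; r_1 = 56; x1_2 = 184; y1_2 = 120; cy_3 = 128; r_3 = 48; x0_4 = 216; y0_4 = 200; cy_5 = 288; r_5 = 40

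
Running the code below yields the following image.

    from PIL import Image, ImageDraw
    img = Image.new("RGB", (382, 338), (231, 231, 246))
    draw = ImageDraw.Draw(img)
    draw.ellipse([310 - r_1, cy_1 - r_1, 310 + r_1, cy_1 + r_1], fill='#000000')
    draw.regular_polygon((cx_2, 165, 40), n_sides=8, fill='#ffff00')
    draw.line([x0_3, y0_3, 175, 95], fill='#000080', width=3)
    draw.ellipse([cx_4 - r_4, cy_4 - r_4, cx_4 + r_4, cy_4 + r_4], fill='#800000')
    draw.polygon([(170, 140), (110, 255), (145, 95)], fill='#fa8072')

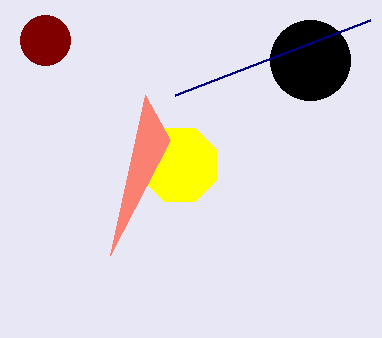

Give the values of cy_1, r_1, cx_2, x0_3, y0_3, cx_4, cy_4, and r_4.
cy_1 = 60
r_1 = 40
cx_2 = 180
x0_3 = 370
y0_3 = 20
cx_4 = 45
cy_4 = 40
r_4 = 25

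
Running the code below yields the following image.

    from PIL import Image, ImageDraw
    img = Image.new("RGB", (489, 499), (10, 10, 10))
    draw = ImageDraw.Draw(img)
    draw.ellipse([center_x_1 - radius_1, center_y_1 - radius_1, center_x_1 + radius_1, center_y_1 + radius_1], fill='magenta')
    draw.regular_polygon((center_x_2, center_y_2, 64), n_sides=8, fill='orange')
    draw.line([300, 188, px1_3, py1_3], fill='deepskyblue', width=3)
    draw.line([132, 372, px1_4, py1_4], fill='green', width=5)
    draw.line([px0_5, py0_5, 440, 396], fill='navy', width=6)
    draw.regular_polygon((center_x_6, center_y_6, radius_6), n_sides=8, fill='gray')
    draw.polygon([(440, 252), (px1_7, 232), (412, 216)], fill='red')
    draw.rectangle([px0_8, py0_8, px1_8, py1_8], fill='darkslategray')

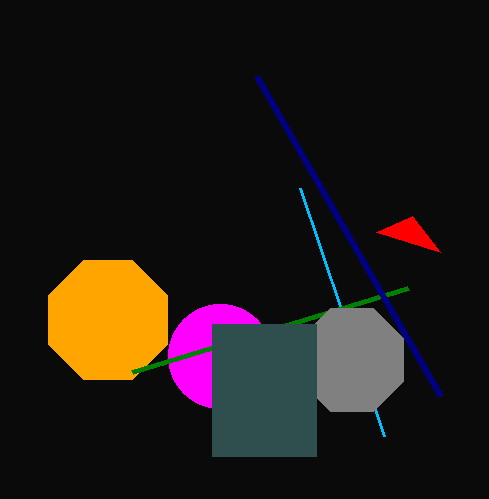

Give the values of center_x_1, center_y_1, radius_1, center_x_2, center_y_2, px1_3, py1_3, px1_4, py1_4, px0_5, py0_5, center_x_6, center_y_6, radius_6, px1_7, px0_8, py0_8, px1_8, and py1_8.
center_x_1 = 220, center_y_1 = 356, radius_1 = 52, center_x_2 = 108, center_y_2 = 320, px1_3 = 384, py1_3 = 436, px1_4 = 408, py1_4 = 288, px0_5 = 256, py0_5 = 76, center_x_6 = 352, center_y_6 = 360, radius_6 = 56, px1_7 = 376, px0_8 = 212, py0_8 = 324, px1_8 = 316, py1_8 = 456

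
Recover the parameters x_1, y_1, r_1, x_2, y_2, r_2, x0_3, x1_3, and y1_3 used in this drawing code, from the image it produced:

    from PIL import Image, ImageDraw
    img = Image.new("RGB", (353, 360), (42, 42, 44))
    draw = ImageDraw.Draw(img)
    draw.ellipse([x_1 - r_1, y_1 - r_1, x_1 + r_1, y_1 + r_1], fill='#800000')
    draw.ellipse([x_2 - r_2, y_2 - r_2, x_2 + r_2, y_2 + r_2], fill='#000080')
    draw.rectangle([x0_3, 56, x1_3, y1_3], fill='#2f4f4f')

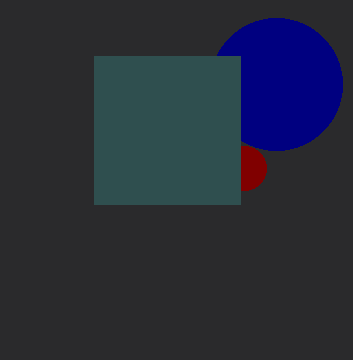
x_1 = 244
y_1 = 168
r_1 = 22
x_2 = 276
y_2 = 84
r_2 = 66
x0_3 = 94
x1_3 = 240
y1_3 = 204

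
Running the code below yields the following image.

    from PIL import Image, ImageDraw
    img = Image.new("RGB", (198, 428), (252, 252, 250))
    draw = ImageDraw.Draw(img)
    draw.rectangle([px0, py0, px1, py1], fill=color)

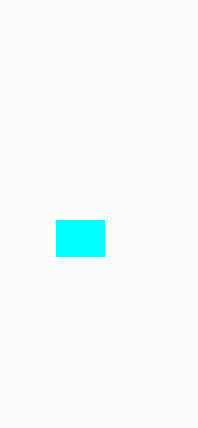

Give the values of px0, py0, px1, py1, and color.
px0 = 56; py0 = 220; px1 = 104; py1 = 256; color = 'cyan'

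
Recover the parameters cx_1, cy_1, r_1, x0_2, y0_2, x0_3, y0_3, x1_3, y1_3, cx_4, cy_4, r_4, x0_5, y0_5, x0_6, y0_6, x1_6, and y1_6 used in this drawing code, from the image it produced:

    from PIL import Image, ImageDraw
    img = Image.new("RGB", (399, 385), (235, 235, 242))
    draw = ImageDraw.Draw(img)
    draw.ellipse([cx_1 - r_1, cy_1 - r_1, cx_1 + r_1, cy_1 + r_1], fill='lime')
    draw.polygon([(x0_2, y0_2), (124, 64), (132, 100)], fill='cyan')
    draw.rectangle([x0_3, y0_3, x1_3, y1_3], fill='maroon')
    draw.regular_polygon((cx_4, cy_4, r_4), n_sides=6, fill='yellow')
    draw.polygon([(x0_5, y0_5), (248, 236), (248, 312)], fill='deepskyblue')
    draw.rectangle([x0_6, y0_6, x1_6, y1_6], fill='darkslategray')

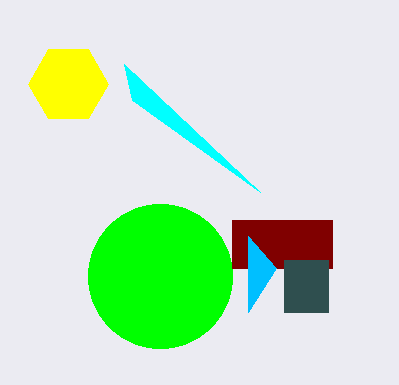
cx_1 = 160
cy_1 = 276
r_1 = 72
x0_2 = 260
y0_2 = 192
x0_3 = 232
y0_3 = 220
x1_3 = 332
y1_3 = 268
cx_4 = 68
cy_4 = 84
r_4 = 40
x0_5 = 276
y0_5 = 268
x0_6 = 284
y0_6 = 260
x1_6 = 328
y1_6 = 312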